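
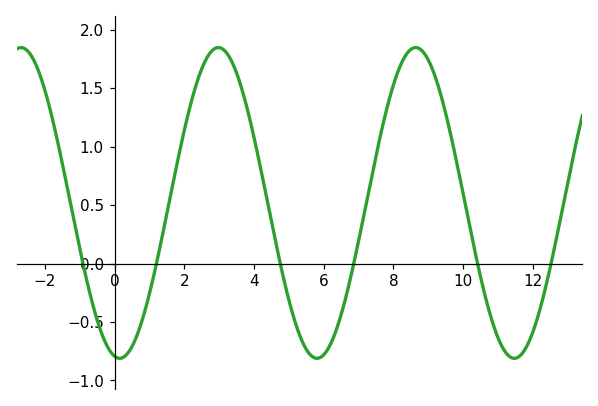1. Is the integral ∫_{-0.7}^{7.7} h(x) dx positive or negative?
positive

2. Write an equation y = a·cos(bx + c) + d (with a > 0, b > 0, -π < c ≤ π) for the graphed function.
y = 1.33cos(1.11x + 2.98) + 0.52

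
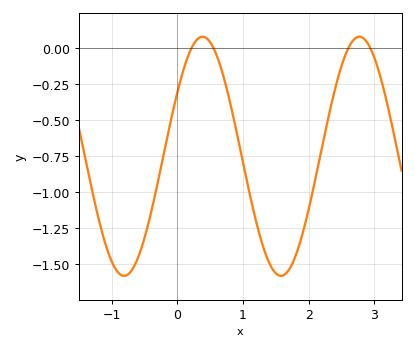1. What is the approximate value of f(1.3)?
-1.36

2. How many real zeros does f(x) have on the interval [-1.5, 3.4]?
4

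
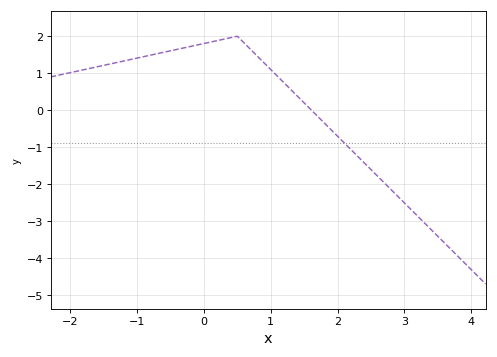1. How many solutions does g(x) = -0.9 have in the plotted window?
1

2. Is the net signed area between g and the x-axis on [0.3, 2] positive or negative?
positive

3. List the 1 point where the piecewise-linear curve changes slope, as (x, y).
(0.5, 2)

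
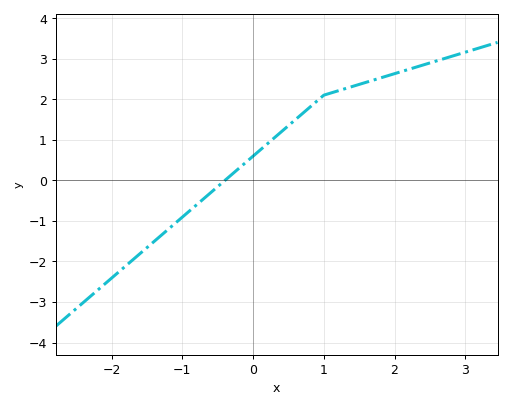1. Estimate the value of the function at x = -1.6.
-1.8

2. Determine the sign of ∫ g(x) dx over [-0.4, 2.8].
positive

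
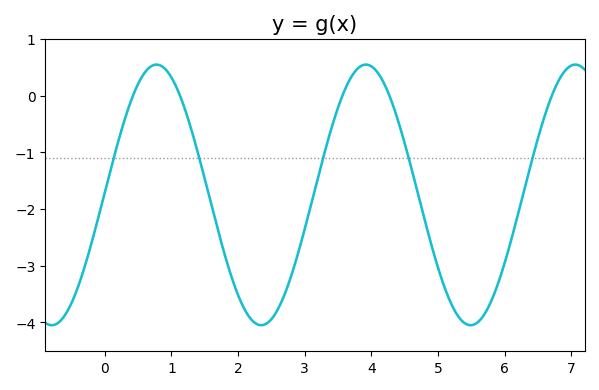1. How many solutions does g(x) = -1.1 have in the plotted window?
5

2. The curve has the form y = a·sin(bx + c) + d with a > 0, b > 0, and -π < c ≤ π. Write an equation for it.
y = 2.3sin(2x + 0.02) - 1.75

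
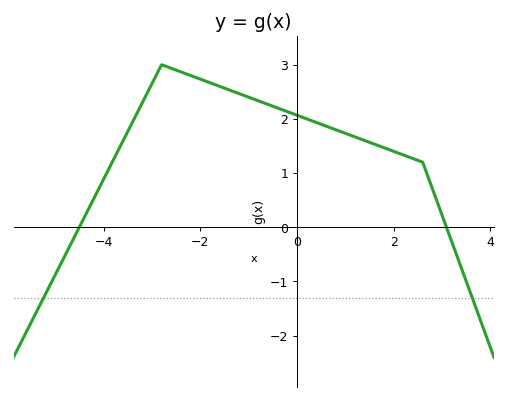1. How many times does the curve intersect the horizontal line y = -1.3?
2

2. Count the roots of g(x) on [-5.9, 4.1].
2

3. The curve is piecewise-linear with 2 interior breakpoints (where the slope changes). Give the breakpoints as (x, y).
(-2.8, 3); (2.6, 1.2)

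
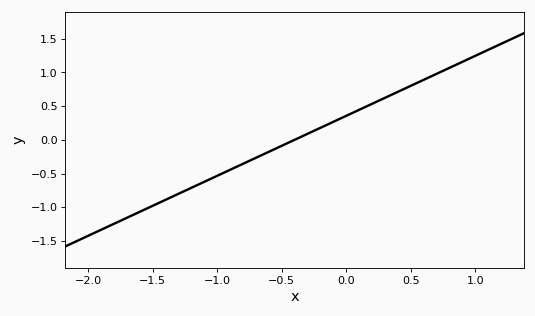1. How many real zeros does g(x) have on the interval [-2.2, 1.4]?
1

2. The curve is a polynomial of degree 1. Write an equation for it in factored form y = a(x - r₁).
y = 0.89(x + 0.4)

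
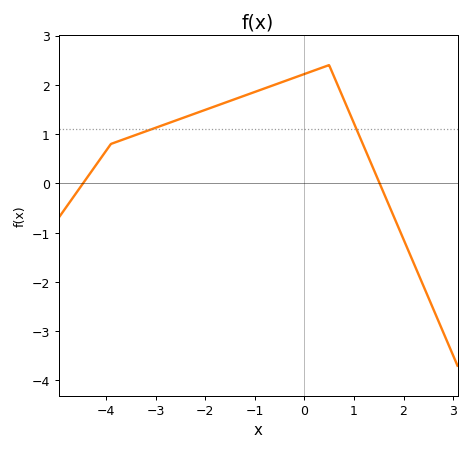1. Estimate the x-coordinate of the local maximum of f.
0.499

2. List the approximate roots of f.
-4.46, 1.52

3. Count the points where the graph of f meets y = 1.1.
2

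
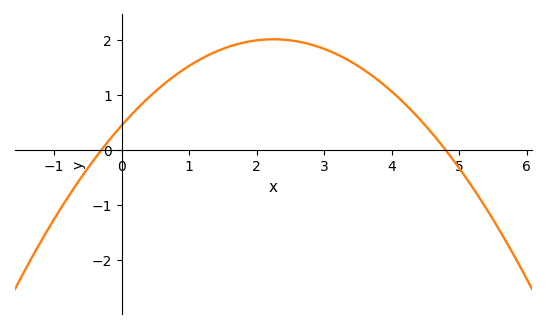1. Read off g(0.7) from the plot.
1.27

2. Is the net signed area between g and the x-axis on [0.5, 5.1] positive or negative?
positive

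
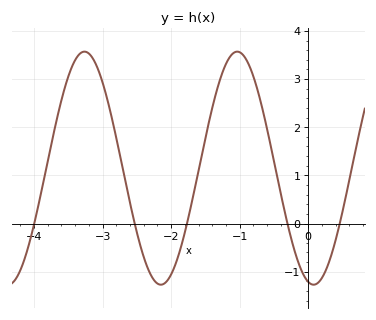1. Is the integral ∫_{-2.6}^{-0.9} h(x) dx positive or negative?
positive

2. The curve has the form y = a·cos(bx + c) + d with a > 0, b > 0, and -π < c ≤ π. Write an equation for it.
y = 2.42cos(2.82x + 2.92) + 1.15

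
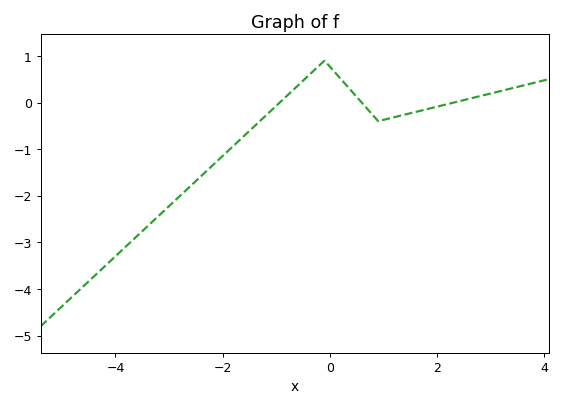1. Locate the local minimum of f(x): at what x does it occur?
1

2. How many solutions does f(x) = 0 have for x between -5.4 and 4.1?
3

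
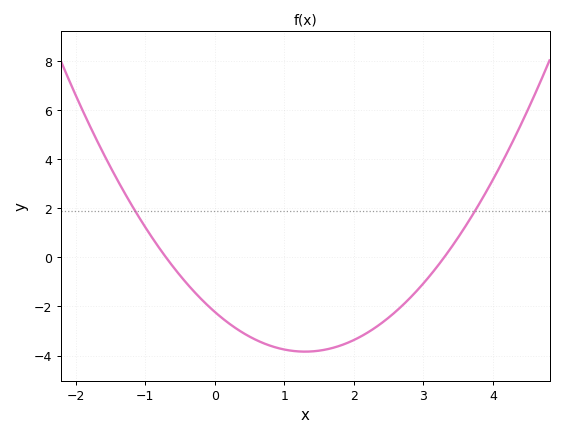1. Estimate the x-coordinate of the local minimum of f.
1.3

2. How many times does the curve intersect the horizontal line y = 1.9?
2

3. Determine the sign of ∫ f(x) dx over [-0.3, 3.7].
negative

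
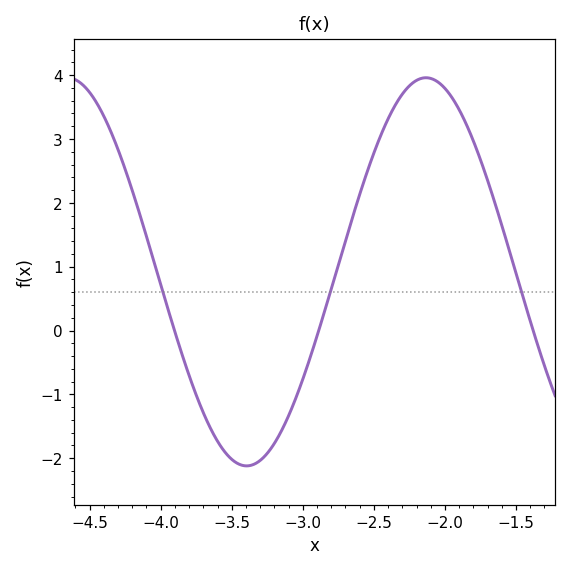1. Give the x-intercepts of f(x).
-3.9, -2.9, -1.4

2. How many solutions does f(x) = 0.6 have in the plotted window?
3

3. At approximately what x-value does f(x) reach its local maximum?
-2.15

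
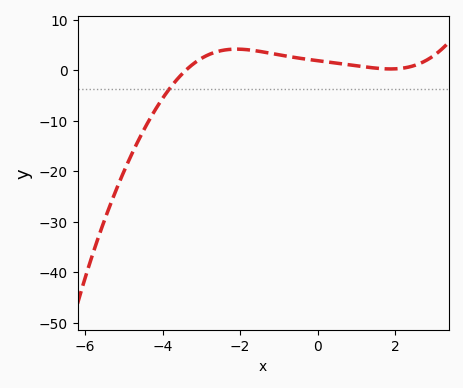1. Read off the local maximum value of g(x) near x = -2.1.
4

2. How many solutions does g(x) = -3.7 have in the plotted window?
1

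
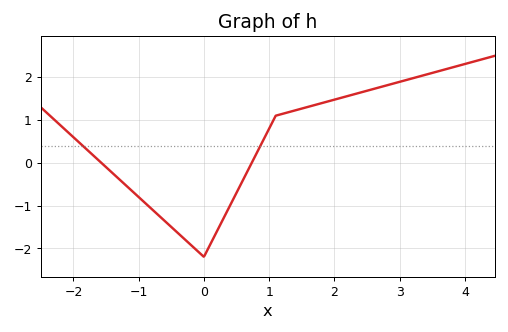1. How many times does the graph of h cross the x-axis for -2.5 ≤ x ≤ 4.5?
2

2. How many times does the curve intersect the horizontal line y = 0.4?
2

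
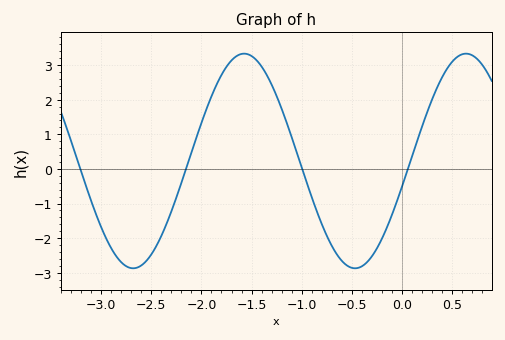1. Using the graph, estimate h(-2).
1.33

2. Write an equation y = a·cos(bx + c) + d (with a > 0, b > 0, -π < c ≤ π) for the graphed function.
y = 3.1cos(2.84x - 1.81) + 0.23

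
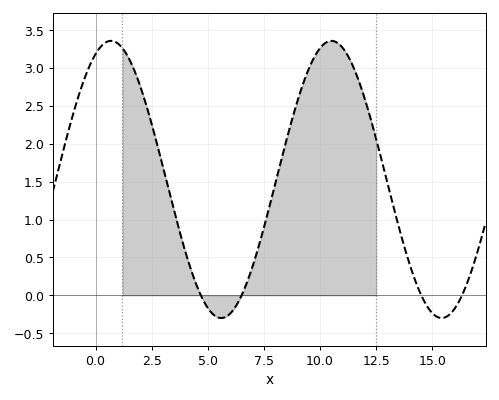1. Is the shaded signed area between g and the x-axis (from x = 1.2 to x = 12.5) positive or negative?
positive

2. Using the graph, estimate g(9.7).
3.1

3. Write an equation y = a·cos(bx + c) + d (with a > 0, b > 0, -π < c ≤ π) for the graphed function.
y = 1.83cos(0.64x - 0.44) + 1.53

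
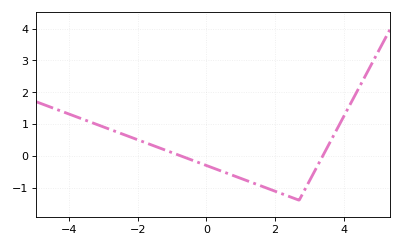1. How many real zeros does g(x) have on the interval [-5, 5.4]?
2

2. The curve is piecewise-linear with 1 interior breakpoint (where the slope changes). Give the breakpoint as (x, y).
(2.7, -1.4)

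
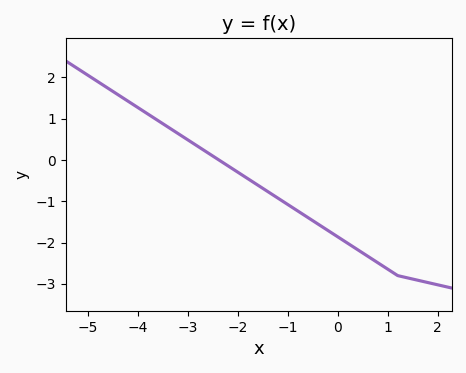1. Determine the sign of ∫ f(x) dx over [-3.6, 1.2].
negative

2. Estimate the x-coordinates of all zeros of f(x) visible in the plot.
-2.4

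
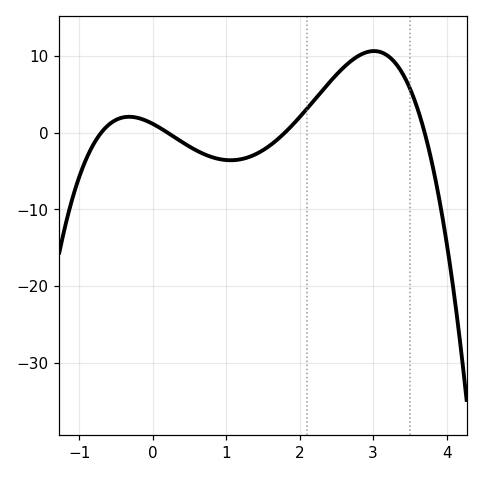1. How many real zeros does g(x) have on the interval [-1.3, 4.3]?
4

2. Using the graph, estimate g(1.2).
-3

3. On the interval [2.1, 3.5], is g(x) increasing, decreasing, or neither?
neither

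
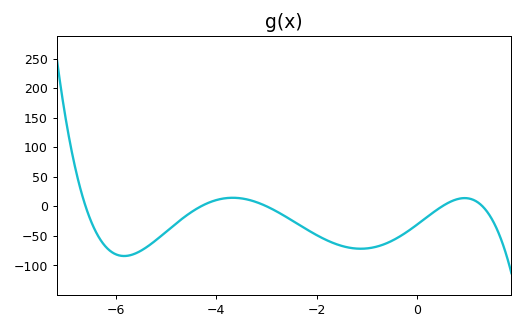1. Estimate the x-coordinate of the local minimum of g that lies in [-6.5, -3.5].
-5.83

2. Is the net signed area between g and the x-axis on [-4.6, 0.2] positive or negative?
negative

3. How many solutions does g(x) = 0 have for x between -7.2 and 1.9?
5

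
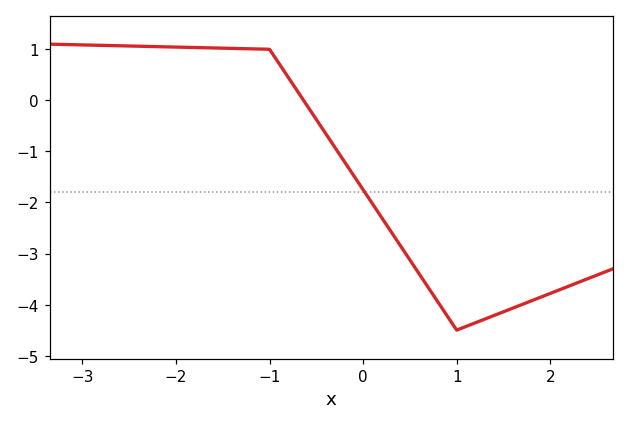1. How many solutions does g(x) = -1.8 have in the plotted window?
1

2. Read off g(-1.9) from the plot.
1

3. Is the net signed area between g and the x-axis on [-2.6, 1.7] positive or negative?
negative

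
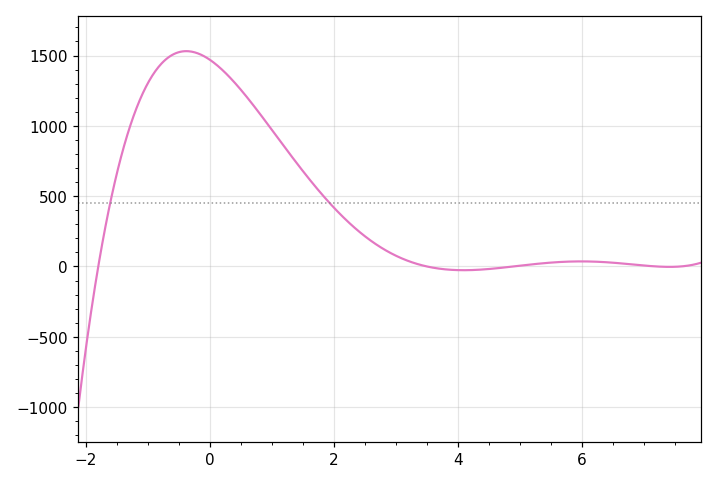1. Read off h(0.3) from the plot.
1350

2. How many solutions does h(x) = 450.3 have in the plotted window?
2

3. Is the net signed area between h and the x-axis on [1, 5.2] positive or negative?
positive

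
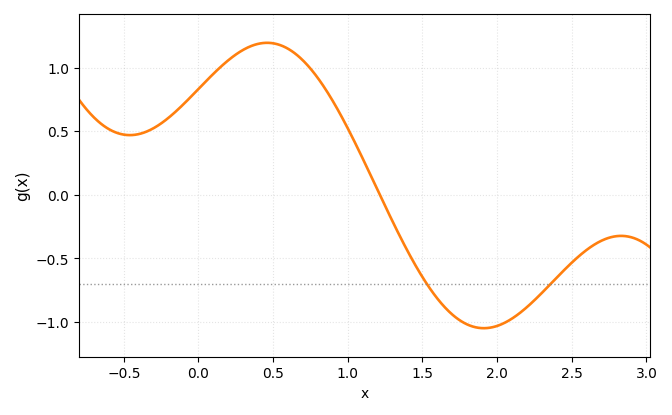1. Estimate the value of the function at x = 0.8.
0.9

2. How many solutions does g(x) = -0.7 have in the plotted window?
2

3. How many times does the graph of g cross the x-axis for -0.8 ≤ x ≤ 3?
1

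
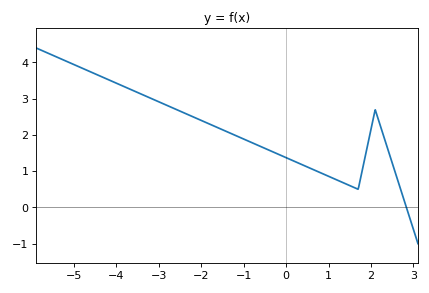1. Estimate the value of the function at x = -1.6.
2.2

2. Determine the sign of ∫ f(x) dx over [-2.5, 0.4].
positive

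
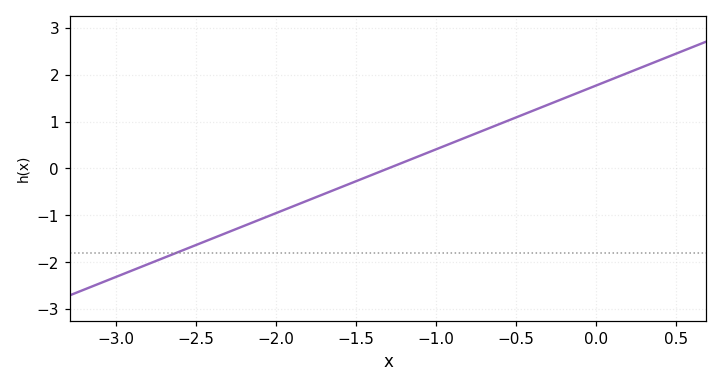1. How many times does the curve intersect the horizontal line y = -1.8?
1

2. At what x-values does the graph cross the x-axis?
-1.3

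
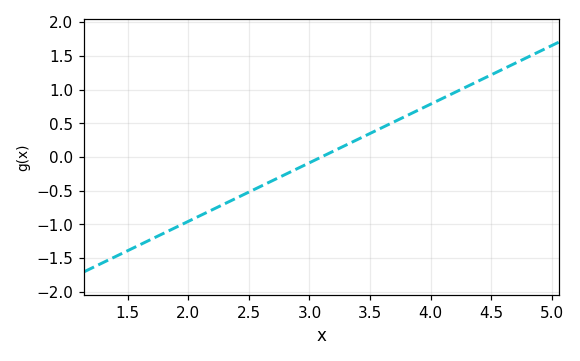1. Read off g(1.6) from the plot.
-1.3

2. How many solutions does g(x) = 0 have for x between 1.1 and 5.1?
1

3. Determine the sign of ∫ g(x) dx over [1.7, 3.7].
negative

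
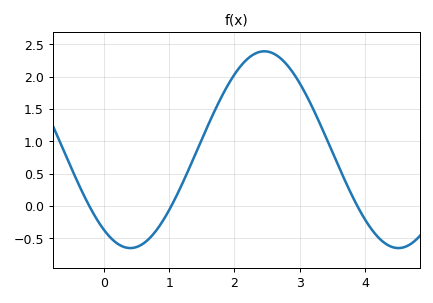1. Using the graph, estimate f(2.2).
2.25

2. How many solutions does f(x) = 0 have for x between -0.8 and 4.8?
3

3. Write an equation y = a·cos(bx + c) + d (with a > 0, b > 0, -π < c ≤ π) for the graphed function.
y = 1.52cos(1.5x + 2.5) + 0.87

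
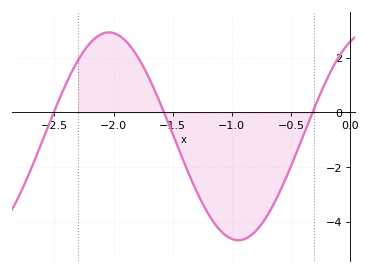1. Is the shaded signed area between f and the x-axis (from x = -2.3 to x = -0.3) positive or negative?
negative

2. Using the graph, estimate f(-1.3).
-2.86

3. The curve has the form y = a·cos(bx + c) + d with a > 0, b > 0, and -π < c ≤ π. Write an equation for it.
y = 3.79cos(2.87x - 0.43) - 0.87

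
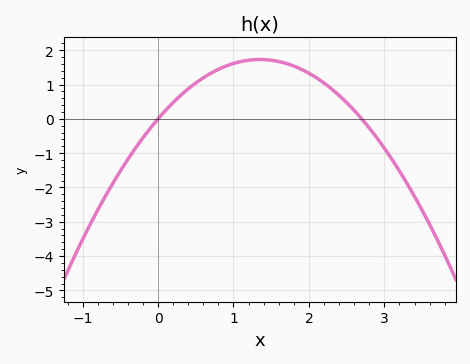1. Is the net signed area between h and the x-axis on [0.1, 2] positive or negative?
positive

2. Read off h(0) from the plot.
0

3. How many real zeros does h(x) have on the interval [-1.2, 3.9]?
2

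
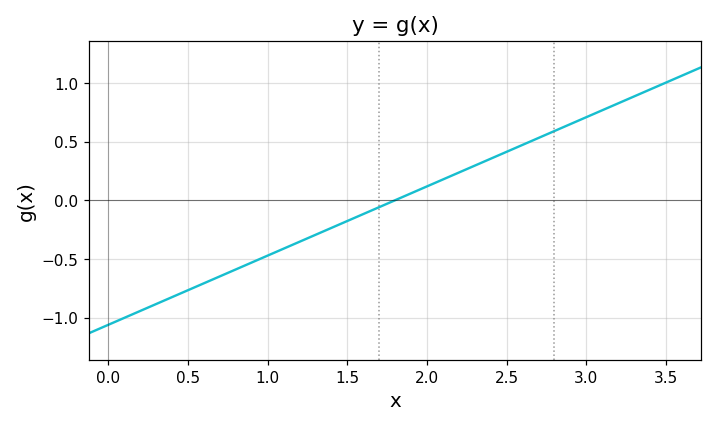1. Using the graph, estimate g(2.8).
0.59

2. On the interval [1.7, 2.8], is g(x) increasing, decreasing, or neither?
increasing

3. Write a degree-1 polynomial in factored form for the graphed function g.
y = 0.59(x - 1.8)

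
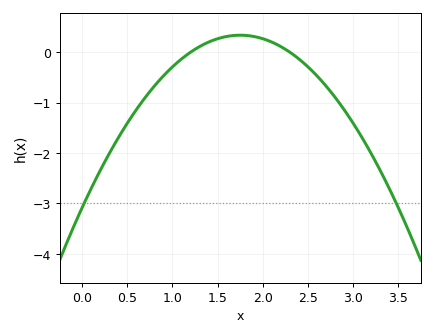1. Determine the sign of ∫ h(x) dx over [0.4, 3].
negative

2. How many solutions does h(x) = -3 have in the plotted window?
2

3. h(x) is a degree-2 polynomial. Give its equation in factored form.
y = -1.12(x - 1.2)(x - 2.3)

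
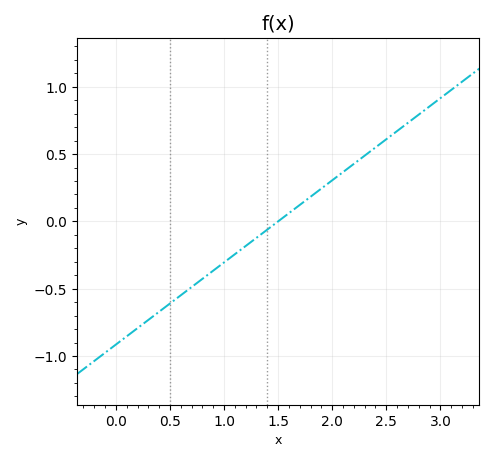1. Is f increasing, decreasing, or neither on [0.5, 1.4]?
increasing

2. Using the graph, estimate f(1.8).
0.183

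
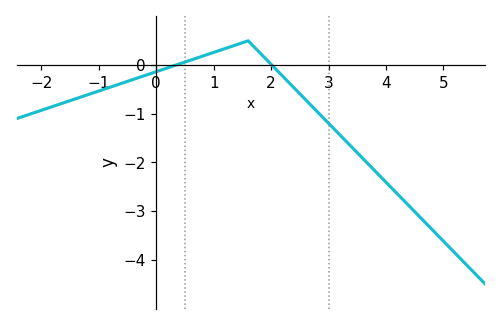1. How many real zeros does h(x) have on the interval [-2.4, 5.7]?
2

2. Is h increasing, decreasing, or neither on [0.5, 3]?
neither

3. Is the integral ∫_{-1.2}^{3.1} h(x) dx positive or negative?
negative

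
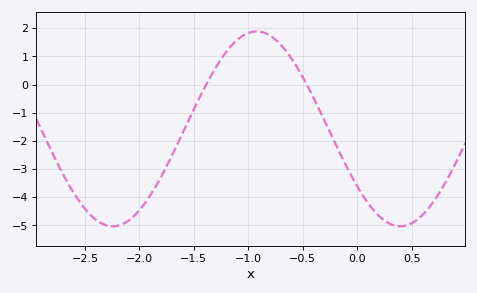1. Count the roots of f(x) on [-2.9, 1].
2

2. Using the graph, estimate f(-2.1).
-4.83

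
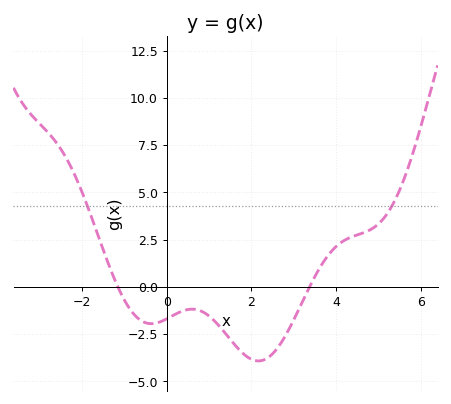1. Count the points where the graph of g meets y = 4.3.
2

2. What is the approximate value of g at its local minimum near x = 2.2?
-4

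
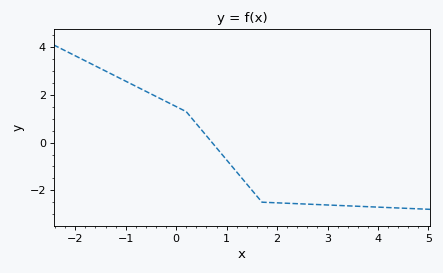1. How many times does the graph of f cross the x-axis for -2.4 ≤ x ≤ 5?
1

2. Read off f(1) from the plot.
-0.7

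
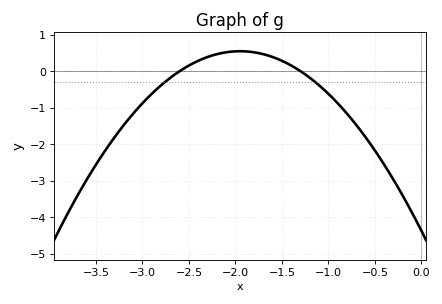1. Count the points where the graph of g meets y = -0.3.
2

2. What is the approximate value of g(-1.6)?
0.4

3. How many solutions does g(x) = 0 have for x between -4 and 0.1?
2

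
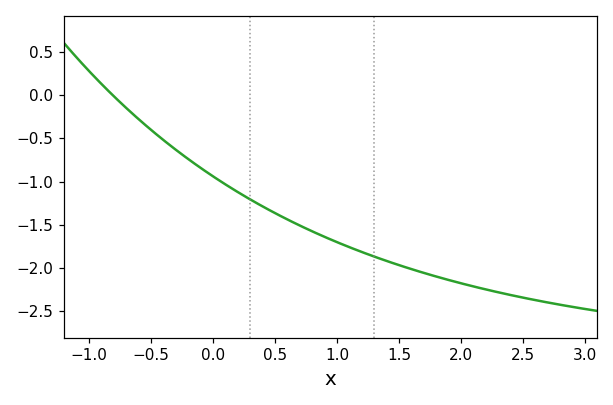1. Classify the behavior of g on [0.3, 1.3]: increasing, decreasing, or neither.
decreasing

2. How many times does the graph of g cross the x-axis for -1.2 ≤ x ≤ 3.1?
1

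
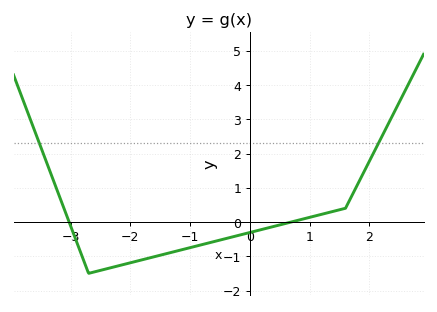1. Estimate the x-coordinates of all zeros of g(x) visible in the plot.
-3, 0.7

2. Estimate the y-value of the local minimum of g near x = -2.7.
-1.5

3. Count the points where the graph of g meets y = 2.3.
2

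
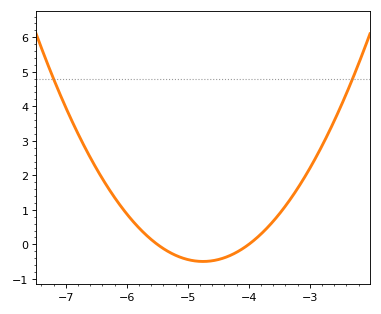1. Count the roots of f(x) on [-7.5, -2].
2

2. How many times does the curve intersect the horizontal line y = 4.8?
2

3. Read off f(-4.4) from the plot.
-0.387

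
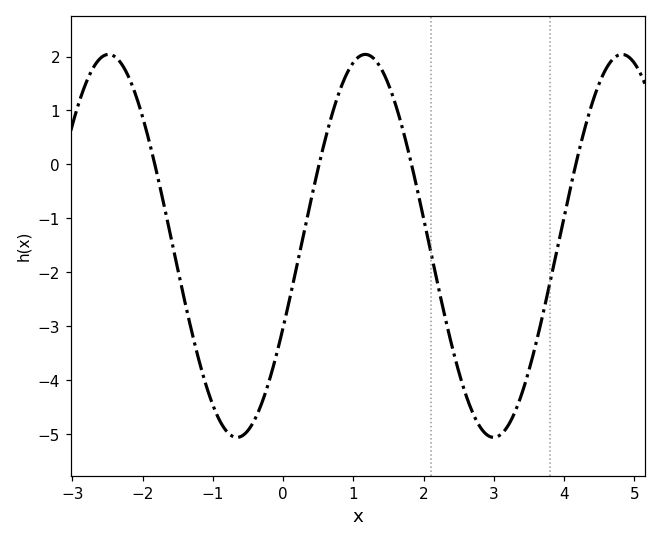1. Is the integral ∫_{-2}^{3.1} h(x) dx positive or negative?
negative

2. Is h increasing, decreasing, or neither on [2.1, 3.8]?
neither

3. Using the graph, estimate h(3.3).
-4.6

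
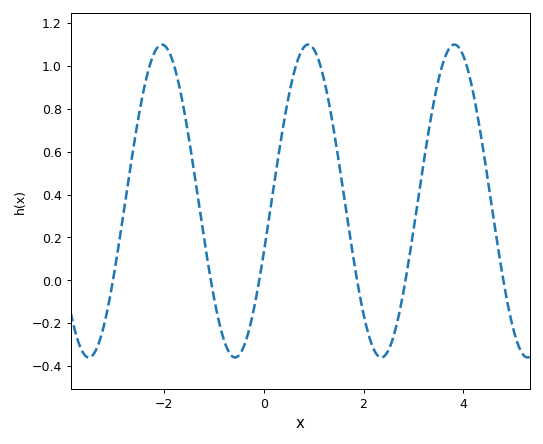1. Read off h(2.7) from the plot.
-0.18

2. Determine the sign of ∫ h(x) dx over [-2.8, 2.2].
positive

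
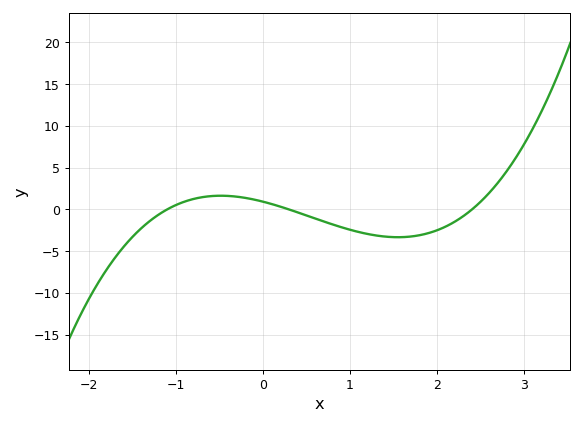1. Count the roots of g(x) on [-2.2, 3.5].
3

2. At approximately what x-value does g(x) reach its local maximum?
-0.5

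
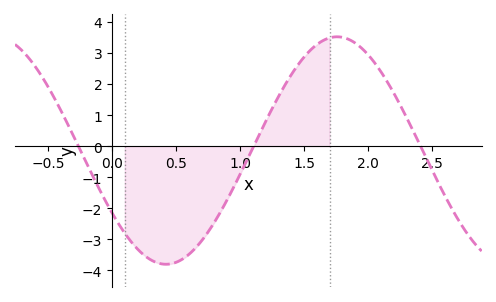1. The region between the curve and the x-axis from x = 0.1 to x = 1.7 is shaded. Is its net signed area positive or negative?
negative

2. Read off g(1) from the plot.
-0.912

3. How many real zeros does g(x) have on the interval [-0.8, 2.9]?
3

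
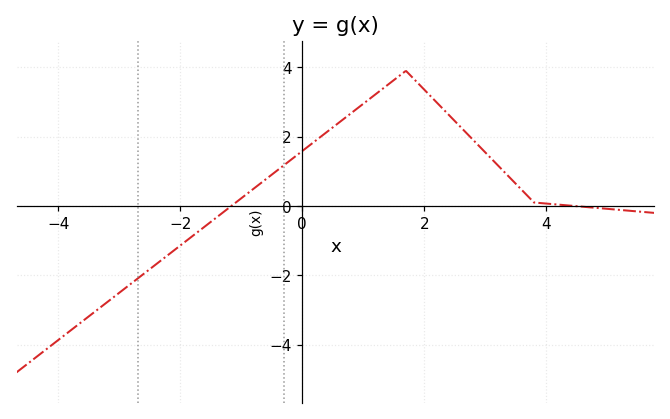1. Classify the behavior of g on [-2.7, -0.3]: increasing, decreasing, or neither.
increasing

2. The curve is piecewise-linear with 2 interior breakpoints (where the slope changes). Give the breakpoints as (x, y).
(1.7, 3.9); (3.8, 0.1)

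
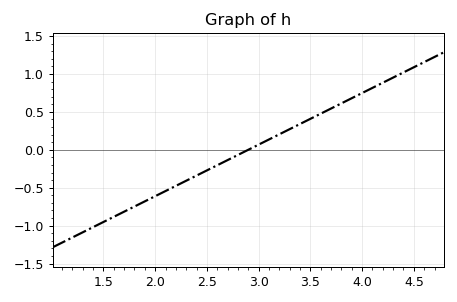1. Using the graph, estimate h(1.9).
-0.68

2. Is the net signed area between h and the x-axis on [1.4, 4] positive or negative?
negative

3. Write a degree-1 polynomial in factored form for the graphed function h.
y = 0.68(x - 2.9)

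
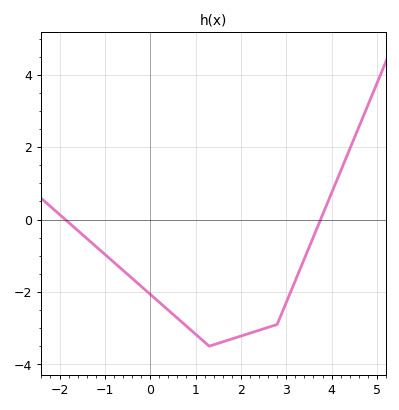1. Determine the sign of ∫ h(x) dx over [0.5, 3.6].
negative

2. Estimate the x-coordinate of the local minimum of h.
1.4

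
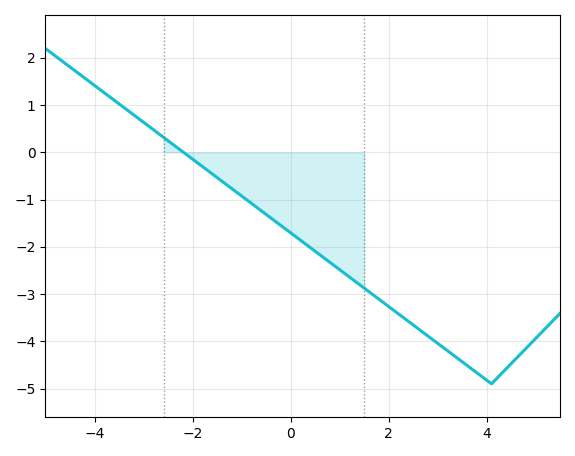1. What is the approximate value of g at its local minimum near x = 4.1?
-4.9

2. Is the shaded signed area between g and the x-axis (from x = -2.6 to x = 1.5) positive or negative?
negative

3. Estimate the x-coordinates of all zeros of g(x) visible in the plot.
-2.19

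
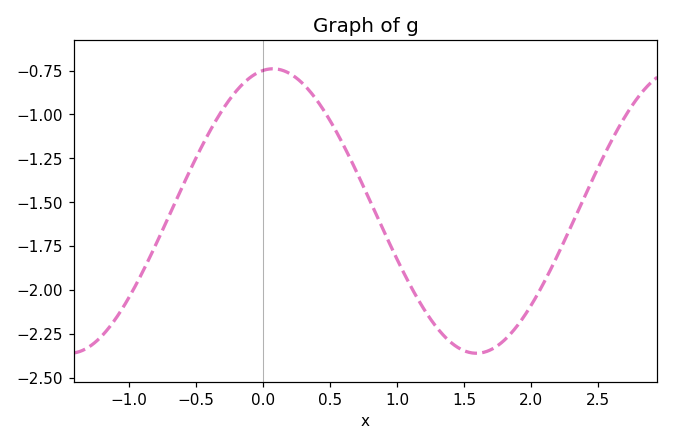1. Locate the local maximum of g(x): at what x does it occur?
0.1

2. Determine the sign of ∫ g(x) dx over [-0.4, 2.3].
negative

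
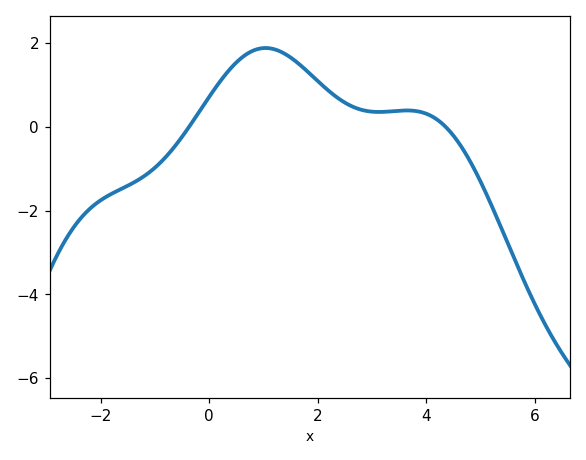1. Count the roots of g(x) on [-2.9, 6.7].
2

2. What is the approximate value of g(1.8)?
1.4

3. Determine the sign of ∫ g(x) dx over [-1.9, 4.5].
positive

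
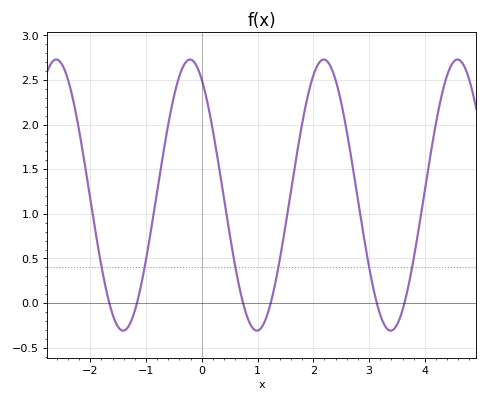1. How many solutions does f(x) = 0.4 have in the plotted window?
6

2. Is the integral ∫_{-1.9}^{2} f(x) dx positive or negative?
positive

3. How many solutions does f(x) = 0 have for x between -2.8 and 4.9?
6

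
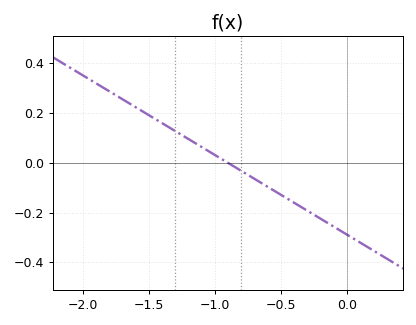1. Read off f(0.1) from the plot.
-0.32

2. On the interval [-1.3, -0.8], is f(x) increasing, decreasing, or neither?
decreasing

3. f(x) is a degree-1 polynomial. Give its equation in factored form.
y = -0.32(x + 0.9)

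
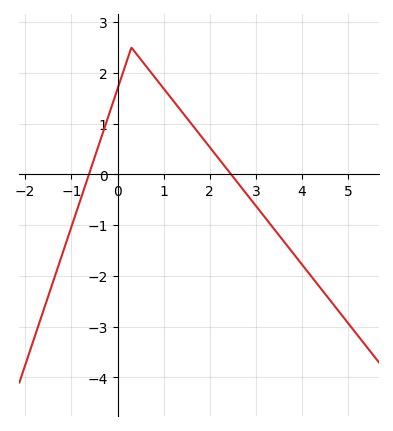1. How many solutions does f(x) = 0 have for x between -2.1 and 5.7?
2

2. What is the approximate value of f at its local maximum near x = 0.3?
2.5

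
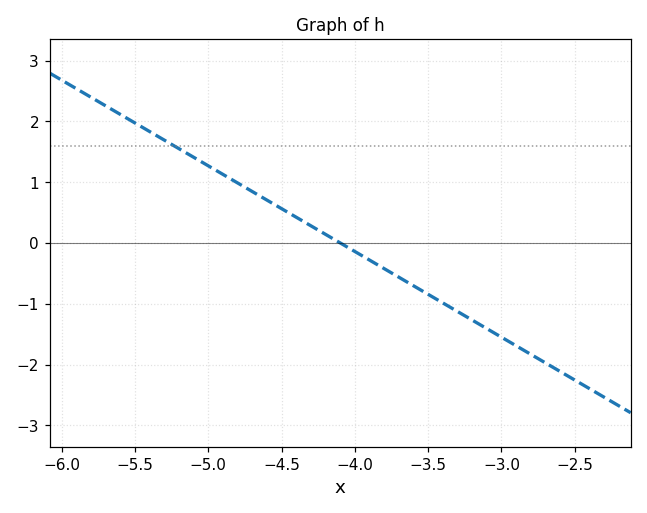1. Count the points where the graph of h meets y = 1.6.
1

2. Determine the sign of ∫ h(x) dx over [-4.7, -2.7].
negative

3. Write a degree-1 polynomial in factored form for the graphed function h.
y = -1.41(x + 4.1)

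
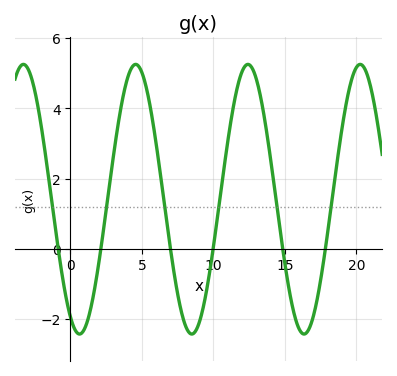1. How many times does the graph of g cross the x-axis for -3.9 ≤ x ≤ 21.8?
6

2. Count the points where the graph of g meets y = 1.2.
6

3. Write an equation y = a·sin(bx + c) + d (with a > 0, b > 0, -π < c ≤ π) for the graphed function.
y = 3.84sin(0.8x - 2.08) + 1.41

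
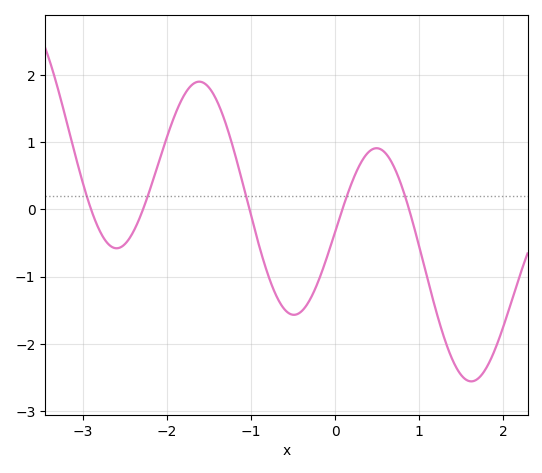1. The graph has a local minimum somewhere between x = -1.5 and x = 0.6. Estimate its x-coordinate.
-0.5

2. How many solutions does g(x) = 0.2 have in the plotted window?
5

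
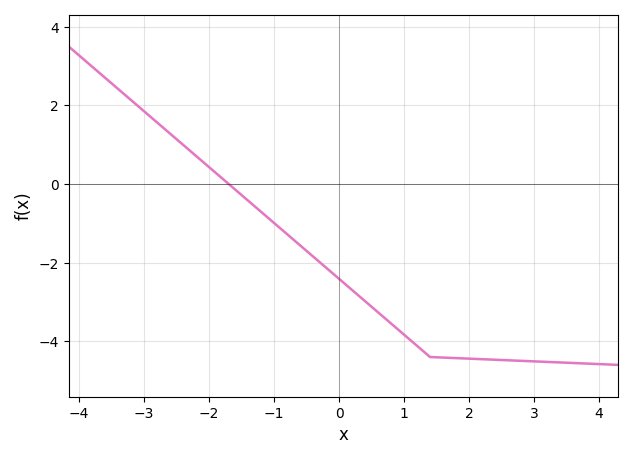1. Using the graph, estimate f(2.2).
-4.4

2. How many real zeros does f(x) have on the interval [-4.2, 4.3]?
1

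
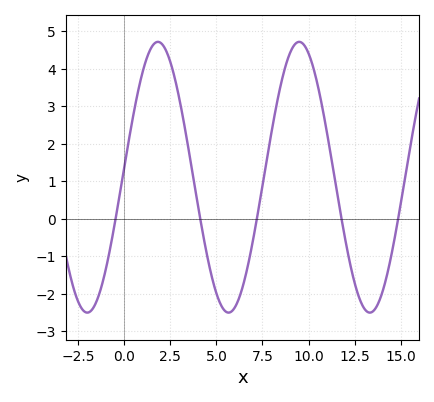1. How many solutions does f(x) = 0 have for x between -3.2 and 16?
5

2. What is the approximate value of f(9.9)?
4.5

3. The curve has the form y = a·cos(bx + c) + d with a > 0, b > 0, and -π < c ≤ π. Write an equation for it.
y = 3.61cos(0.82x - 1.5) + 1.11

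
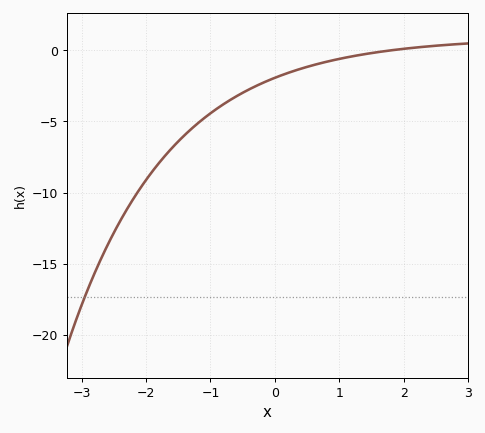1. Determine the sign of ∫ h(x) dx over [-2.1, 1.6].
negative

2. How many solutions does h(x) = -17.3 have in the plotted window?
1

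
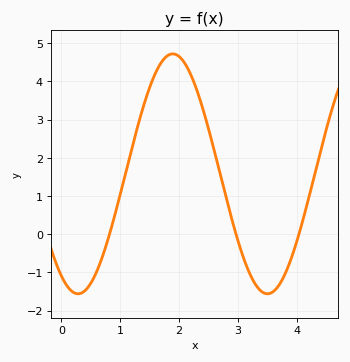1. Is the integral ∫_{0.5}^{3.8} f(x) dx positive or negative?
positive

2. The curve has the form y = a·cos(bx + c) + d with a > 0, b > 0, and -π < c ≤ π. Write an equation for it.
y = 3.14cos(1.9x + 2.6) + 1.58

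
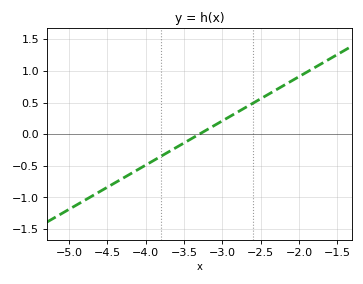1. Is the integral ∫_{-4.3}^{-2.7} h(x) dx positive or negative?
negative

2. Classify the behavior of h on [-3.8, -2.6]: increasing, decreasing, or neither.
increasing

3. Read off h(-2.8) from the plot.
0.35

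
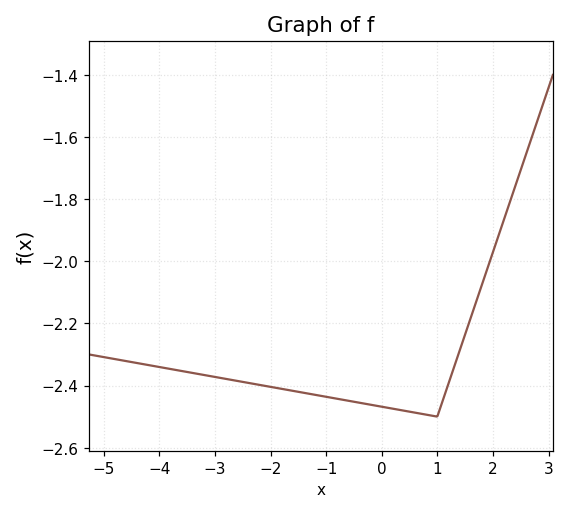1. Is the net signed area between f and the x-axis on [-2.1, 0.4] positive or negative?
negative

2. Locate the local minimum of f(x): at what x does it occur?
0.998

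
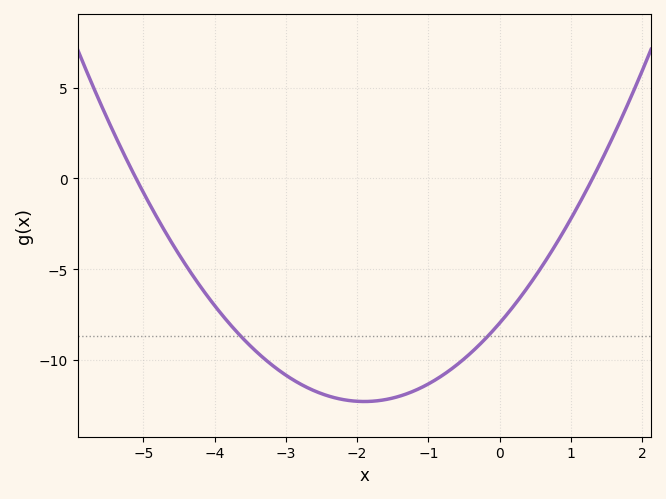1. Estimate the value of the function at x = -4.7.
-3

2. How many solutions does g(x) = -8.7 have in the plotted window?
2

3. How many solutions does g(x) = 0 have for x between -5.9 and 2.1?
2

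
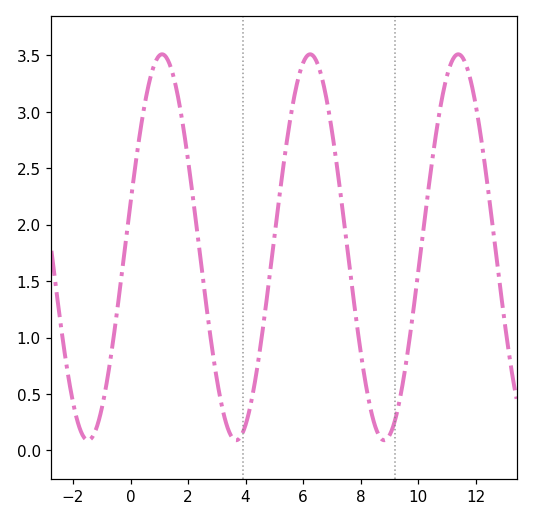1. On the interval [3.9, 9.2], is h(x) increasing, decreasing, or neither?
neither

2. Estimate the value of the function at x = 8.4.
0.3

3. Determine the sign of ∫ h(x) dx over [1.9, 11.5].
positive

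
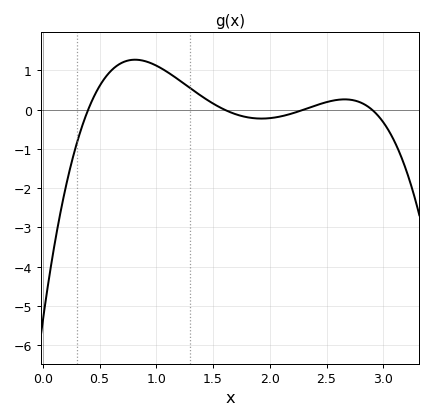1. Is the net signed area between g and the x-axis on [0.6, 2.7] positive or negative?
positive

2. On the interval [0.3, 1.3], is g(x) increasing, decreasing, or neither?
neither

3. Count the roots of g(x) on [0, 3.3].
4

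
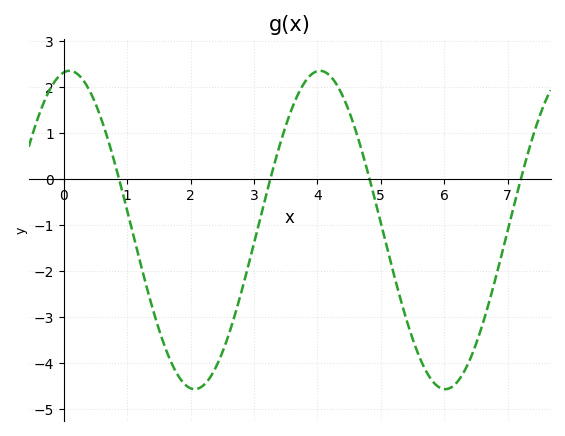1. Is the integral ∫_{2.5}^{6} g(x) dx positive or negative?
negative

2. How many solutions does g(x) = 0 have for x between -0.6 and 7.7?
4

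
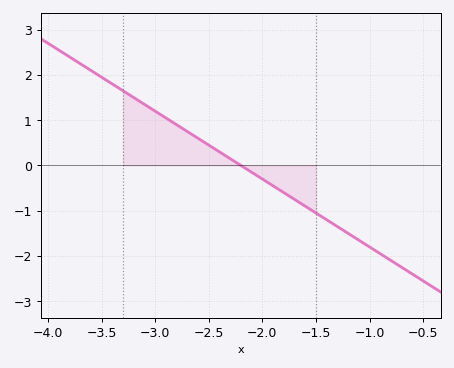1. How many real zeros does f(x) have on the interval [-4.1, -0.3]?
1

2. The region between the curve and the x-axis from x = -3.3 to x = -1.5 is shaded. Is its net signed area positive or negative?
positive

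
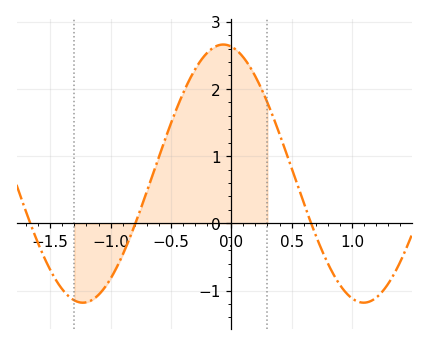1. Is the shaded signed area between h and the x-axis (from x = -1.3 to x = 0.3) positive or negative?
positive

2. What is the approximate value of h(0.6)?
0.305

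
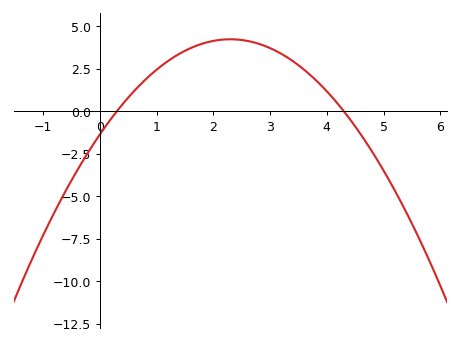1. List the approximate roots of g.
0.3, 4.3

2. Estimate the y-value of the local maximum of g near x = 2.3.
4.24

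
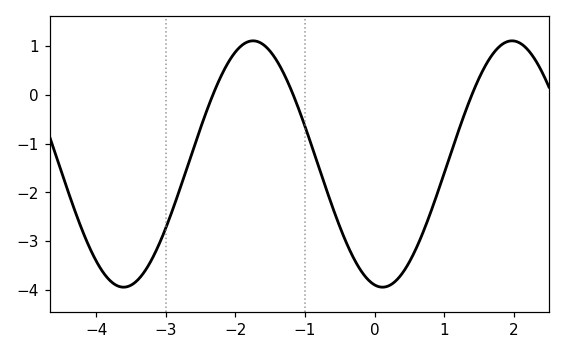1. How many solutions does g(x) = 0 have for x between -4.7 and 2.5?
3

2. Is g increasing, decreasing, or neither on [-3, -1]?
neither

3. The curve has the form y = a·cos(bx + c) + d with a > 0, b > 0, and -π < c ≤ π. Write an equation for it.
y = 2.53cos(1.69x + 2.95) - 1.42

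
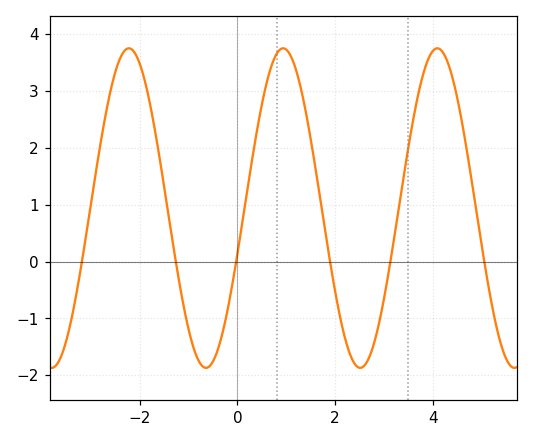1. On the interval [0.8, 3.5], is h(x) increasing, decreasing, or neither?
neither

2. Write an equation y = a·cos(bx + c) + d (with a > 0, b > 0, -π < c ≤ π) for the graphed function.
y = 2.81cos(2x - 1.9) + 0.94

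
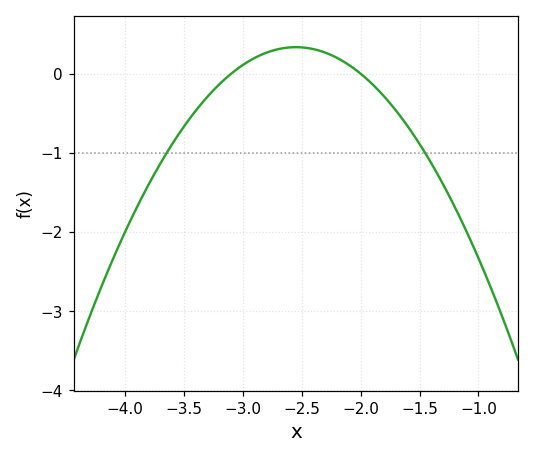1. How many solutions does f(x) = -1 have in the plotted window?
2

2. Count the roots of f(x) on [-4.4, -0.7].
2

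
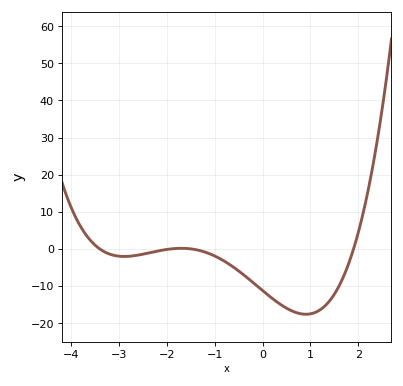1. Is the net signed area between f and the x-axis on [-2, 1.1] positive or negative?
negative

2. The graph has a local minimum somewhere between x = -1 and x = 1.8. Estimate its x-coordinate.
0.905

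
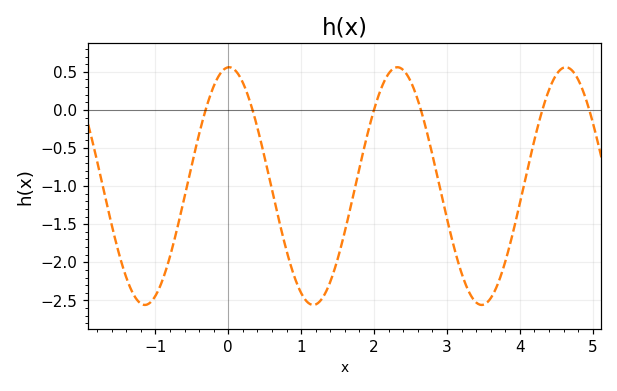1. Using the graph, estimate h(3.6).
-2.47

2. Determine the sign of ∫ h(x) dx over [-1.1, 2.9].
negative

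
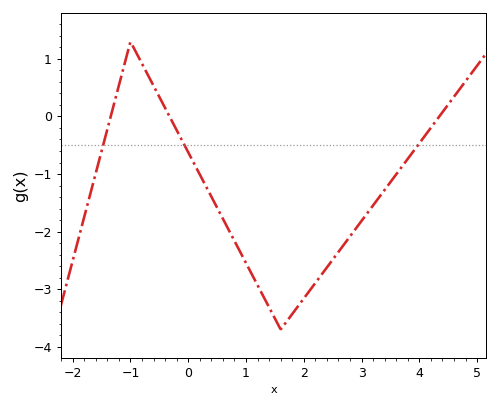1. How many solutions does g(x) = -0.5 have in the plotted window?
3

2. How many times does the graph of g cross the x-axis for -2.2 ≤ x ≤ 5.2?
3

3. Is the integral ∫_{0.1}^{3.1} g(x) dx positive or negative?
negative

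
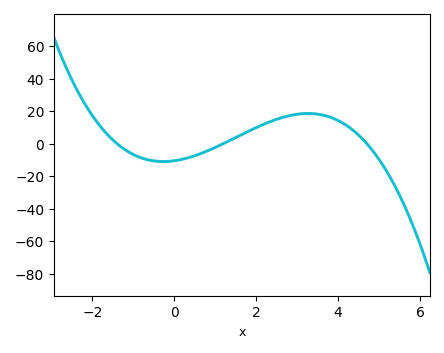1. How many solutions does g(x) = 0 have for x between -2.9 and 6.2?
3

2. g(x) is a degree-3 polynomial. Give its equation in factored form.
y = -1.34(x + 1.4)(x - 1.2)(x - 4.7)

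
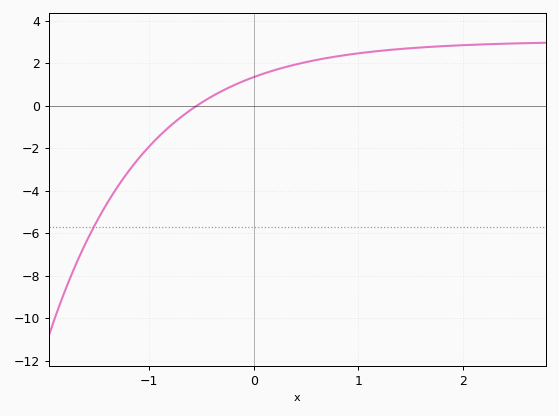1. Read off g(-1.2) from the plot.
-3.1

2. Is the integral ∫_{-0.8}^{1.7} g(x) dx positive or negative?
positive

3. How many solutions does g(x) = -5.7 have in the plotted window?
1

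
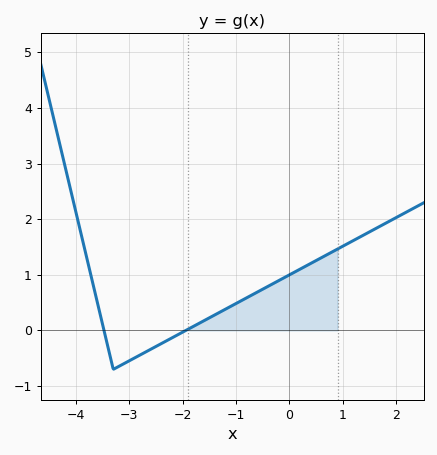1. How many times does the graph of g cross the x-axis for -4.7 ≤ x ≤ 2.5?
2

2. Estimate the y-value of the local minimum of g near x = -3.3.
-0.699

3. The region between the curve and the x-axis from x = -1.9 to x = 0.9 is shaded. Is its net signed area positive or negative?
positive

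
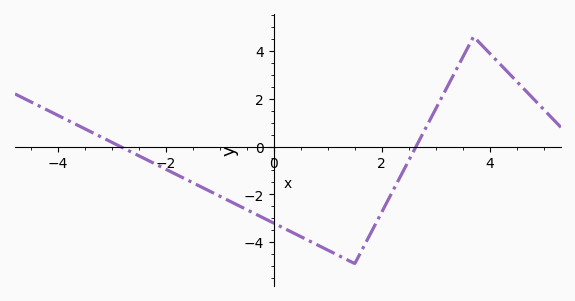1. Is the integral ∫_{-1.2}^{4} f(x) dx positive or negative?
negative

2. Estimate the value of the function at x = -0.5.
-2.64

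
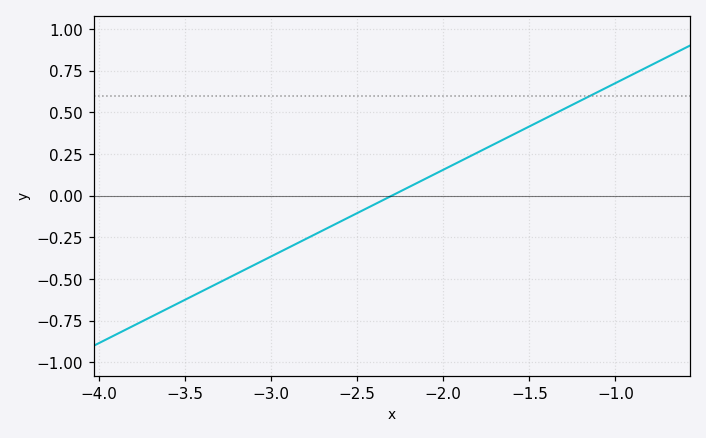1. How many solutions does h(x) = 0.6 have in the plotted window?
1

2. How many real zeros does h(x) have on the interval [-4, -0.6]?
1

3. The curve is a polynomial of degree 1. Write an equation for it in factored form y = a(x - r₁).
y = 0.52(x + 2.3)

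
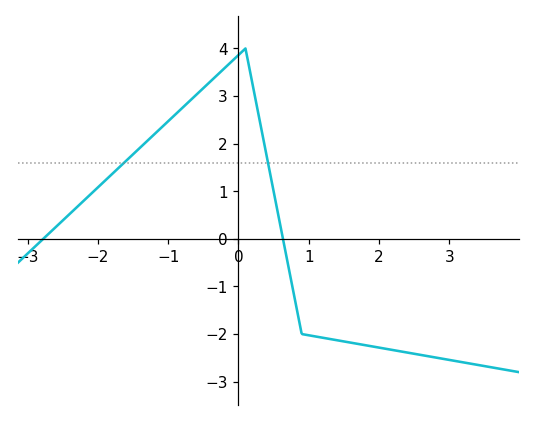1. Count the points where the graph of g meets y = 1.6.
2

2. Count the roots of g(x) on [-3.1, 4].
2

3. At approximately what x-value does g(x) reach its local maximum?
0.1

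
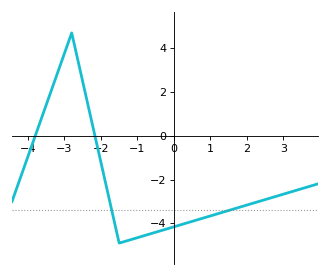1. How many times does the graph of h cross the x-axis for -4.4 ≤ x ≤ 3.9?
2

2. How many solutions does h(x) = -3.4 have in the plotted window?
2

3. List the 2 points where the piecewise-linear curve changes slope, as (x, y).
(-2.8, 4.7); (-1.5, -4.9)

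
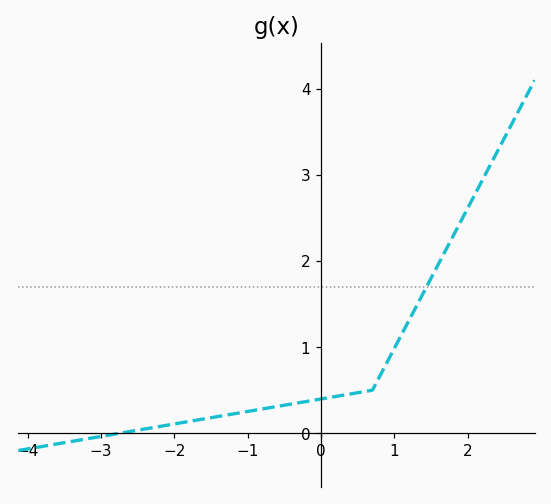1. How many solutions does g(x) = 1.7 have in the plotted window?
1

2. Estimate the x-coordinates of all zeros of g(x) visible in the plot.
-2.75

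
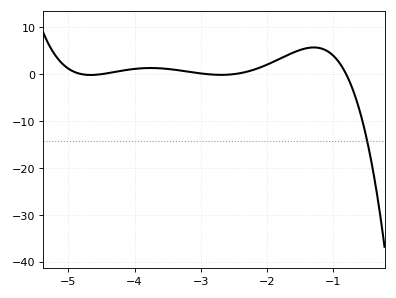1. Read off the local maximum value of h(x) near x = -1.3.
5.7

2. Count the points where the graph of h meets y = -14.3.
1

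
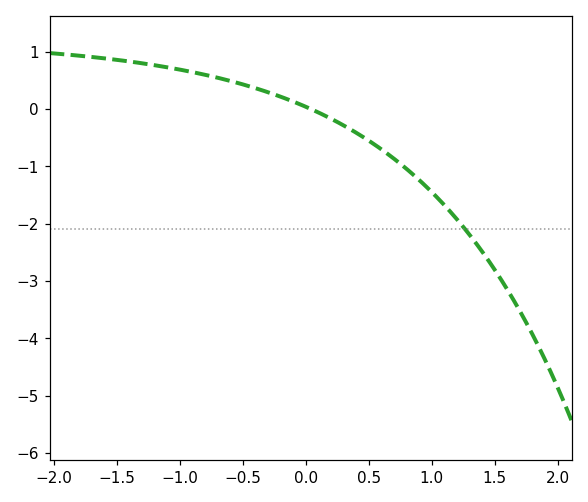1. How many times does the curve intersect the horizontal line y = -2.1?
1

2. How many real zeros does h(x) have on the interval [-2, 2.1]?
1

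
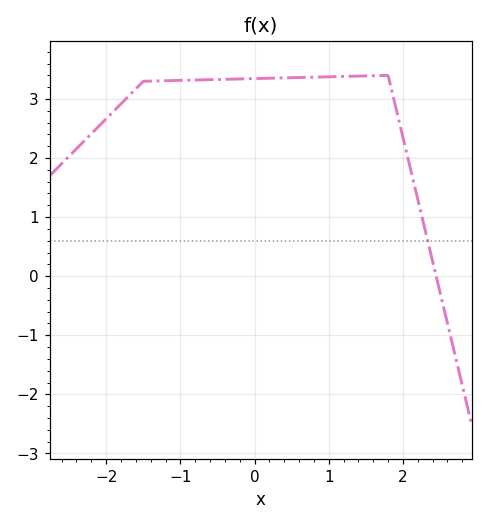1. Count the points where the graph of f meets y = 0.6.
1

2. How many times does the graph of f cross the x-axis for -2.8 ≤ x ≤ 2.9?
1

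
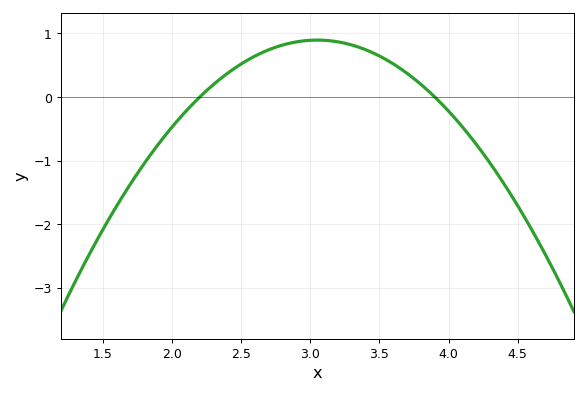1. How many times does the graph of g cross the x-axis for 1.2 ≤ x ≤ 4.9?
2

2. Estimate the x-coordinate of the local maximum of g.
3.05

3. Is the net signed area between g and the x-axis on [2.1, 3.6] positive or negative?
positive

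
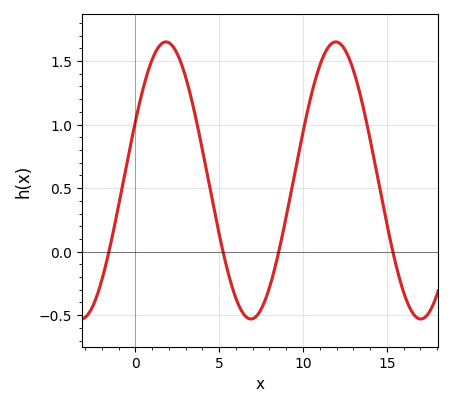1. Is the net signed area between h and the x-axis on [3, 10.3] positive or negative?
positive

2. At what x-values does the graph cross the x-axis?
-1.5, 5, 8.5, 15.5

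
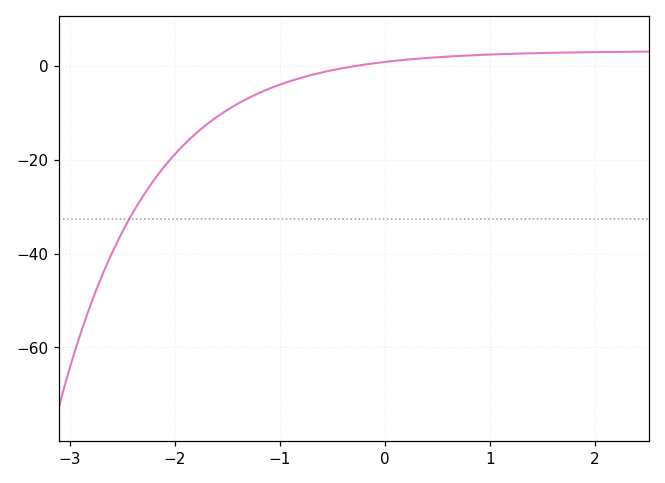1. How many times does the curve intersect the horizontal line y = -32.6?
1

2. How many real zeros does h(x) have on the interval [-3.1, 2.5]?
1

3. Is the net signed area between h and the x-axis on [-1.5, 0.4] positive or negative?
negative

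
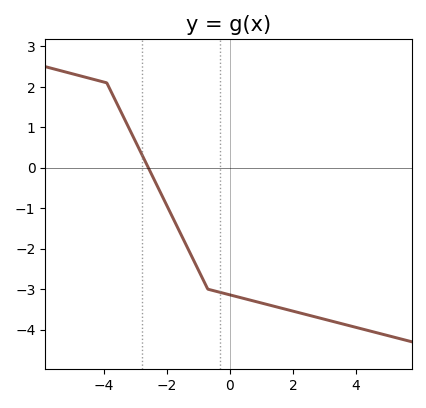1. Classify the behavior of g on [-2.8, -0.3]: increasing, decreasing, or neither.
decreasing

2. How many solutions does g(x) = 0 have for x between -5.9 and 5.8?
1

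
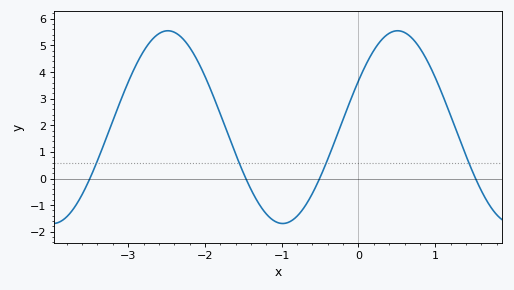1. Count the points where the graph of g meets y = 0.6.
4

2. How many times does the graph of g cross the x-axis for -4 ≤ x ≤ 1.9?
4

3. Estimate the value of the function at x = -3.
3.62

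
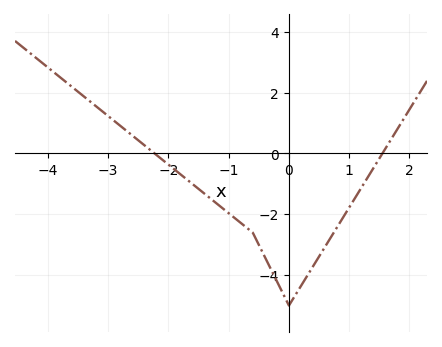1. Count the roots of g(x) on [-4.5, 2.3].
2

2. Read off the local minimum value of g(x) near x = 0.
-5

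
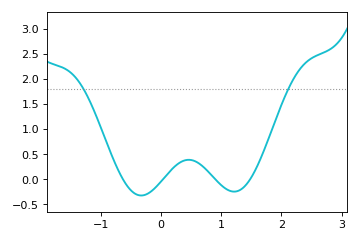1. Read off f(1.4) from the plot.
-0.15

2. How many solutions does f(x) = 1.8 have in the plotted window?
2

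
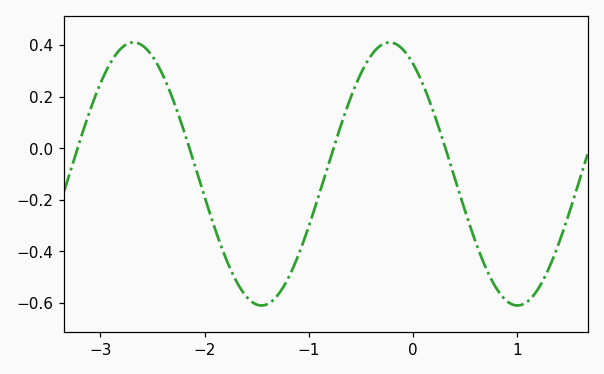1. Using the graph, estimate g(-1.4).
-0.6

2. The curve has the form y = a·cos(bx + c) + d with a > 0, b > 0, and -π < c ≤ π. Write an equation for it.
y = 0.51cos(2.6x + 0.58) - 0.1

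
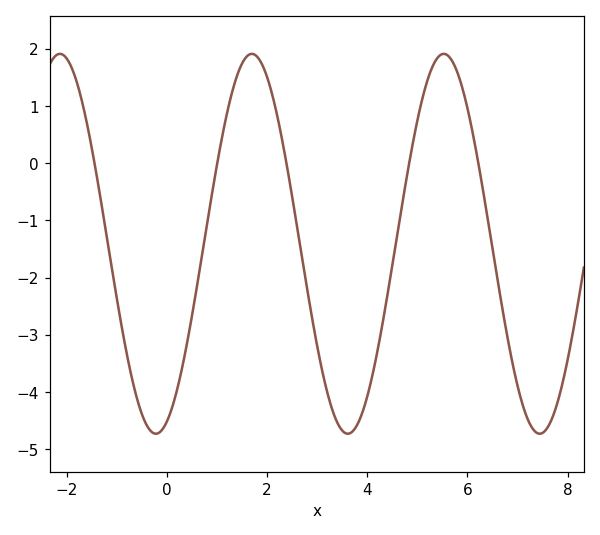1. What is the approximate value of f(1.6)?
1.9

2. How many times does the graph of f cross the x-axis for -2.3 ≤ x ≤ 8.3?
5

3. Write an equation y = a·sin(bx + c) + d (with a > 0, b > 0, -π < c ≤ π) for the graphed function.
y = 3.32sin(1.6x - 1.2) - 1.41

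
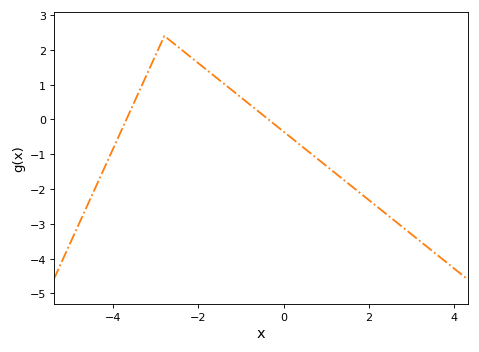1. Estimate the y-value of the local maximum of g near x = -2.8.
2.4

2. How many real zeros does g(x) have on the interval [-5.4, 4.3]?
2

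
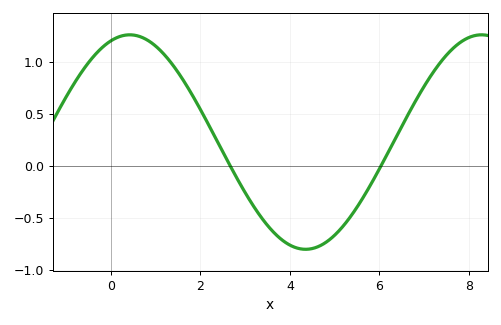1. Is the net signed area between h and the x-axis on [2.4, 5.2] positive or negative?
negative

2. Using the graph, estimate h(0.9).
1.2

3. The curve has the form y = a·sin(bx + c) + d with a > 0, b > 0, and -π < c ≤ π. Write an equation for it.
y = 1.03sin(0.8x + 1.2) + 0.23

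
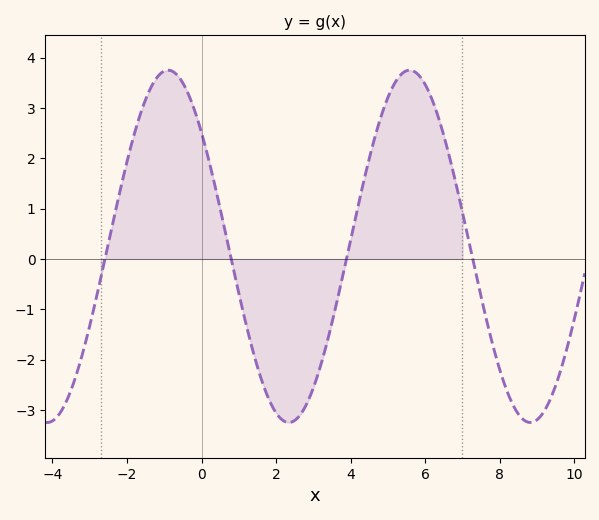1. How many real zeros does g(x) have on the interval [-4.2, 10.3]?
4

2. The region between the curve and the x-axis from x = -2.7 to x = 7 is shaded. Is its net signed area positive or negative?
positive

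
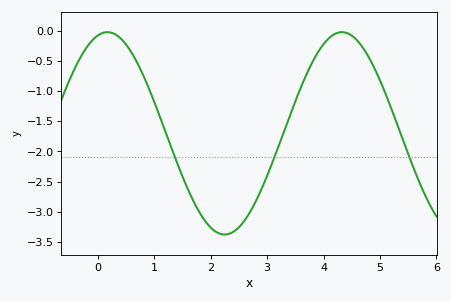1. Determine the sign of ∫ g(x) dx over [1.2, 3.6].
negative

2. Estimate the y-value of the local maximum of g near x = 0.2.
0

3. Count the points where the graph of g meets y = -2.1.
3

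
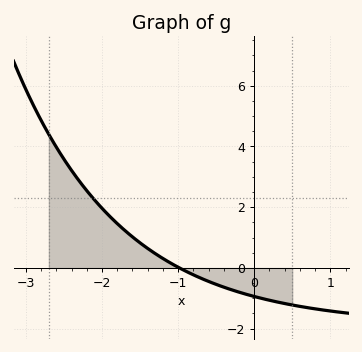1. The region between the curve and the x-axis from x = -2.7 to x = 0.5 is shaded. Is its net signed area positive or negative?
positive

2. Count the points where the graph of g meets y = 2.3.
1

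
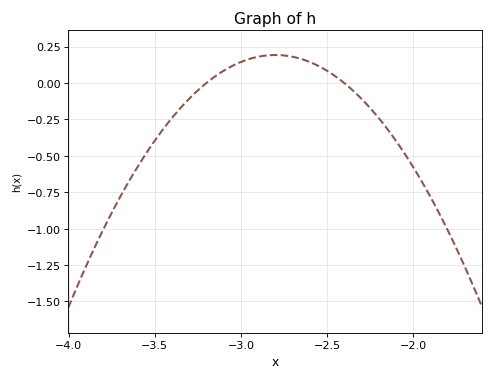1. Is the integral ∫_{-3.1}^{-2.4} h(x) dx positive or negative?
positive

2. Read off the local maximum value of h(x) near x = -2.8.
0.192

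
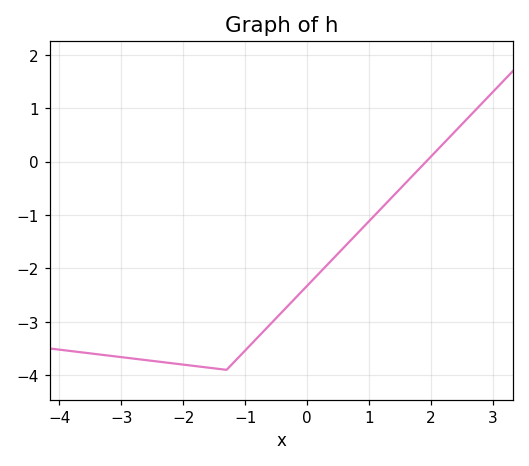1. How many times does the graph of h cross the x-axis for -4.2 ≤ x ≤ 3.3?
1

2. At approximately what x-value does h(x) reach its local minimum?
-1.3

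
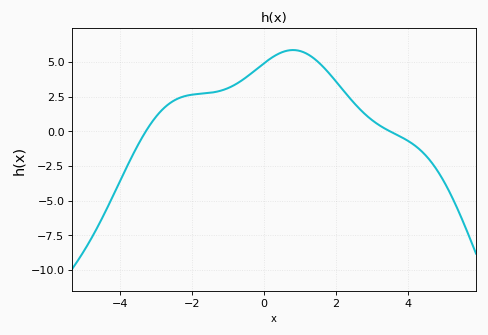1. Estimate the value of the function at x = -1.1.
3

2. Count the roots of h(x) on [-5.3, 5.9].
2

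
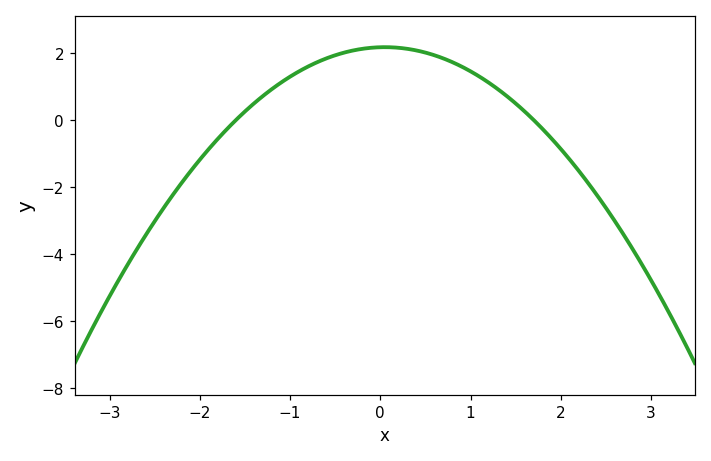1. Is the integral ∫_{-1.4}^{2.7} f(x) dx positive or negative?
positive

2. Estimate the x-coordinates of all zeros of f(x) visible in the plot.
-1.6, 1.7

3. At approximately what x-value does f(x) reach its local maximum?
0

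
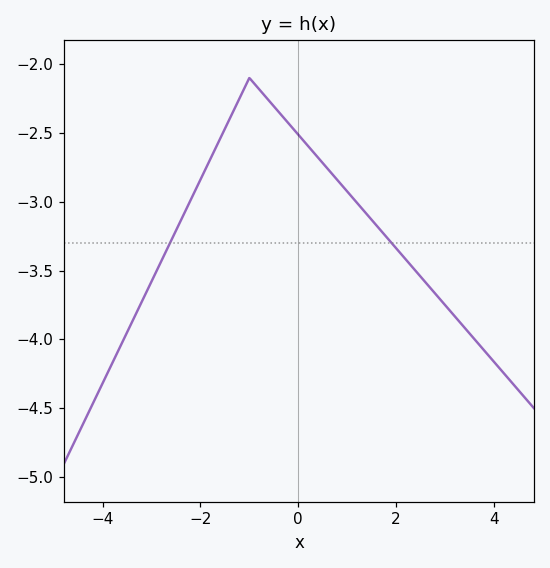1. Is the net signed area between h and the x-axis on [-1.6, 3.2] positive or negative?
negative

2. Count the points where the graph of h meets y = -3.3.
2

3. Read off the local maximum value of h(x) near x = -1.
-2.1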